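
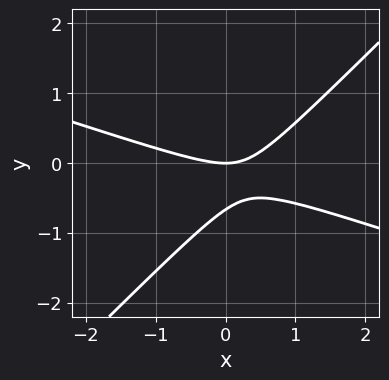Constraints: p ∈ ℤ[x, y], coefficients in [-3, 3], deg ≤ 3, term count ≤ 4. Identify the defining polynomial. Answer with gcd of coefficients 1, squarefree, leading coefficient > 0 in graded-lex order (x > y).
x^2 + 2*x*y - 3*y^2 - 2*y

First, degree: no degree-1 curve has this shape, so deg p = 2.
Then, against the integer gridlines: it meets the y-axis at y = 0 (among the integer gridlines); one x-axis crossing is at x = 0.
Finally, assembling these constraints gives the stated polynomial.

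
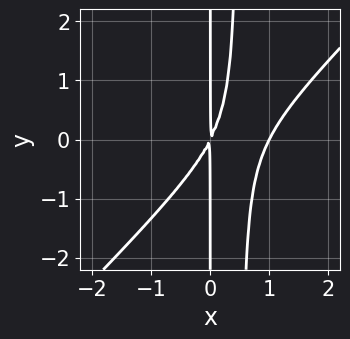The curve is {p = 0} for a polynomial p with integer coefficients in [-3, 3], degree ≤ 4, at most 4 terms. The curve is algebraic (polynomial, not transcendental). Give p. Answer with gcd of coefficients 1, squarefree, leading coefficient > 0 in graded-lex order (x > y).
1. The degree is 3 — the shape is more complex than any degree-2 curve.
2. Against the integer gridlines: every point of the y-axis in the box is on the curve; it crosses the x-axis at the gridline x = 1.
3. Matching integer coefficients to the picture gives p.

2*x^3 - 2*x^2*y - 2*x^2 + x*y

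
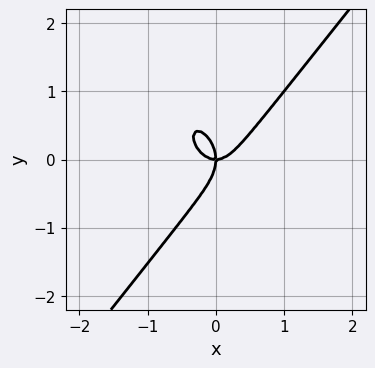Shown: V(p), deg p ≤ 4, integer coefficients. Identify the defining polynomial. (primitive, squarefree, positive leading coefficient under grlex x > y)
(a) The degree is 3 — a generic line meets the curve in up to 3 points.
(b) Checking where it meets the axes: one x-axis crossing is at x = 0; it crosses the y-axis at the gridline y = 0.
(c) Matching integer coefficients to the picture gives p.

2*x^3 - y^3 - x*y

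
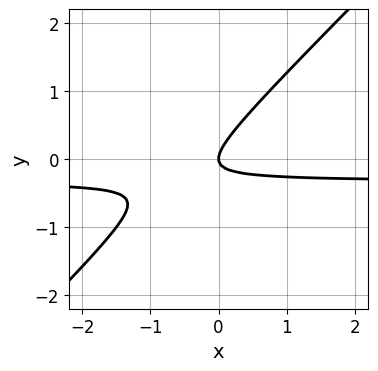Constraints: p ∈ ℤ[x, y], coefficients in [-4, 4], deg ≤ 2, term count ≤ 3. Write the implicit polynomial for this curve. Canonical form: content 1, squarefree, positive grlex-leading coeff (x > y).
1. Degree: no degree-1 curve has this shape, so deg p = 2.
2. From the axis intercepts and sections: it meets the y-axis at y = 0 (among the integer gridlines); it meets the x-axis at x = 0 (among the integer gridlines).
3. Putting this together gives p.

3*x*y - 3*y^2 + x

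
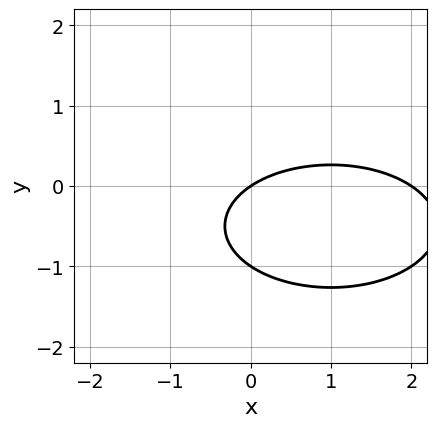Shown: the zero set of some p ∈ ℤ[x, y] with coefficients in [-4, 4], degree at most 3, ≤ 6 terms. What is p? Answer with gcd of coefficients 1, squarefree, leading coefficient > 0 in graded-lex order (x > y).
(a) Degree: no degree-1 curve has this shape, so deg p = 2.
(b) Checking where it meets the axes: the y-axis gridline crossings are at y ∈ {-1, 0}; the x-axis gridline crossings are at x ∈ {0, 2}.
(c) Assembling these constraints gives the stated polynomial.

x^2 + 3*y^2 - 2*x + 3*y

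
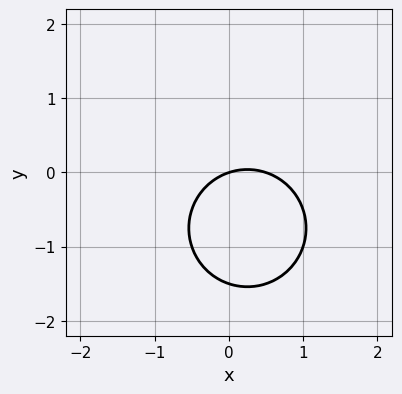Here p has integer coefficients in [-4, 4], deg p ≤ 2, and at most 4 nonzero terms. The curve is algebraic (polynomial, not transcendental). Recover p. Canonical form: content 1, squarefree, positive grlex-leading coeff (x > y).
First, degree: a generic line meets the curve in up to 2 points, so deg p = 2.
Next, from the visible intercepts: it meets the y-axis at y = 0 (among the integer gridlines); it crosses the x-axis at the gridline x = 0.
Finally, assembling these constraints gives the stated polynomial.

2*x^2 + 2*y^2 - x + 3*y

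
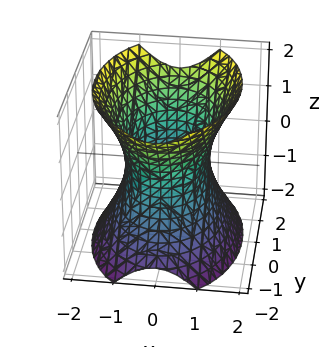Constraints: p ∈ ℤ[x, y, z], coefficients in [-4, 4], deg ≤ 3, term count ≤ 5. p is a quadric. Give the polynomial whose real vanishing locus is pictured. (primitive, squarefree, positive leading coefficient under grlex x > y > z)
2*x^2 + y^2 - z^2 - 2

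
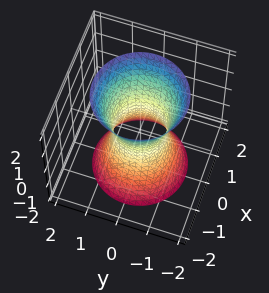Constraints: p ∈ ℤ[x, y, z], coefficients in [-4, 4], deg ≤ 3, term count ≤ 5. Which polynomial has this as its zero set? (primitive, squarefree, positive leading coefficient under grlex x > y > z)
3*x^2 + 3*y^2 - z^2 - 2

First, deg p = 2.
Then, symmetries: rotational symmetry about the z-axis ⇒ p depends on x, y only through x² + y².
Then, from the visible intercepts: a circular section at z = -1 has radius exactly 1; no z-intercept at any integer in the box.
Finally, putting this together gives p.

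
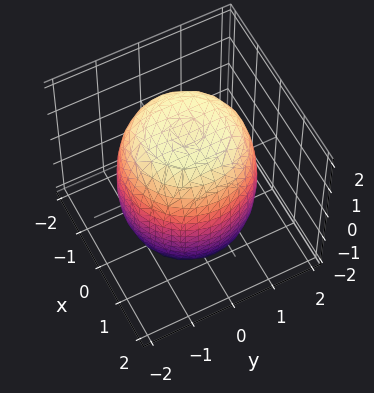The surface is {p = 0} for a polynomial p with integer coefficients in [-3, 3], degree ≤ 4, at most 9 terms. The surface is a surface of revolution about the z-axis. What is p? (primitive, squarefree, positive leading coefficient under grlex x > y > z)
x^4 + 2*x^2*y^2 + y^4 - x^2 - y^2 + z^2 - 3

First, the degree is 4 — a generic line meets the surface in up to 4 points.
Then, symmetry: the surface is invariant under rotation about z: p = q(x² + y², z).
Then, reading off the gridlines: a circular section at z = 1 has radius between 1 and 2.
Finally, the integer polynomial consistent with all of this is the stated p.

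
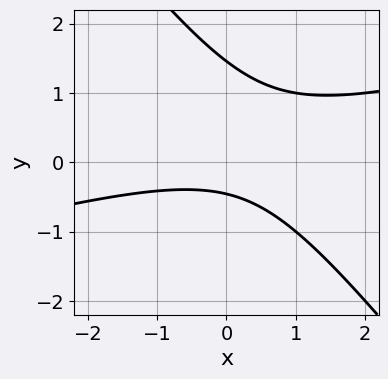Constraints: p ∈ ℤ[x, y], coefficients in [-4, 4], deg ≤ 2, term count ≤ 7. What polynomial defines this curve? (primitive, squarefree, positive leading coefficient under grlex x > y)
(a) Degree: a generic line meets the curve in up to 2 points, so deg p = 2.
(b) Checking where it meets the axes: it misses every integer gridline on the x-axis.
(c) Matching integer coefficients to the picture gives p.

x^2 - 3*x*y - 3*y^2 + 3*y + 2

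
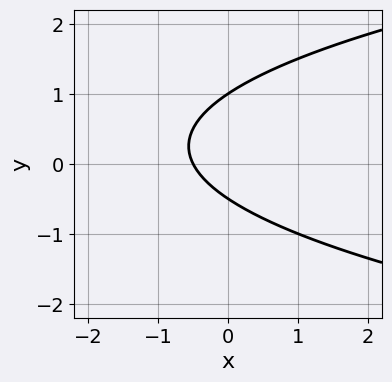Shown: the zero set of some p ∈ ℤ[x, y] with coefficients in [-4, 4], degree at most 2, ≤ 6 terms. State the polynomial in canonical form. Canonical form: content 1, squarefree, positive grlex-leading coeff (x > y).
2*y^2 - 2*x - y - 1

1. Degree: no degree-1 curve has this shape, so deg p = 2.
2. Checking where it meets the axes: one y-axis crossing is at y = 1.
3. Fitting integer coefficients to these (and the overall shape) gives p.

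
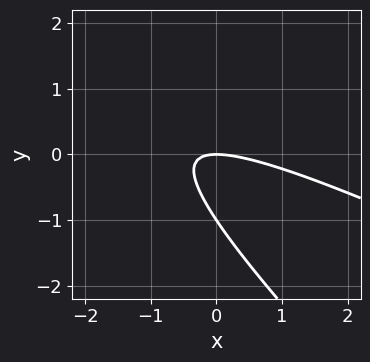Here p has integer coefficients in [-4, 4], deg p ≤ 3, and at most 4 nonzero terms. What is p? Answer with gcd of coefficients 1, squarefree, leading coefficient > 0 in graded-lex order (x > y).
x^2 + 3*x*y + 2*y^2 + 2*y

1. The degree is 2 — a generic line meets the curve in up to 2 points.
2. Reading off the gridlines: among the integer gridlines, it crosses the y-axis at y ∈ {-1, 0}; one x-axis crossing is at x = 0.
3. These observations pin down the coefficients.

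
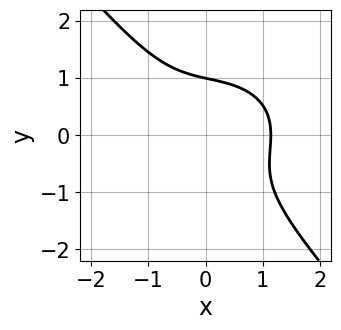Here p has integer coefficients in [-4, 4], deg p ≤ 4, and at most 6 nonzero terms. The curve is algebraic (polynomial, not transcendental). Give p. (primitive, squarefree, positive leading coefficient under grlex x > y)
First, the degree is 3 — a generic line meets the curve in up to 3 points.
Next, from the visible intercepts: it crosses the y-axis at the gridline y = 1.
Finally, matching integer coefficients to the picture gives p.

2*x^3 + 2*x*y^2 + 3*y^3 - 3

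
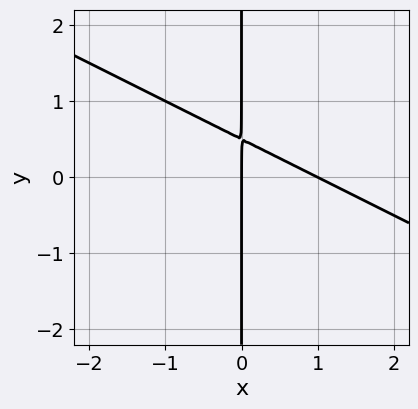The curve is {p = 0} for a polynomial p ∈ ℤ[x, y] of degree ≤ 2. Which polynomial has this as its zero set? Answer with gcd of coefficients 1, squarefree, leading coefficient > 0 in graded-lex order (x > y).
First, degree: no degree-1 curve has this shape, so deg p = 2.
Next, from the visible intercepts: every point of the y-axis in the box is on the curve; among the integer gridlines, it crosses the x-axis at x ∈ {0, 1}.
Finally, solving for integer coefficients yields p as stated.

x^2 + 2*x*y - x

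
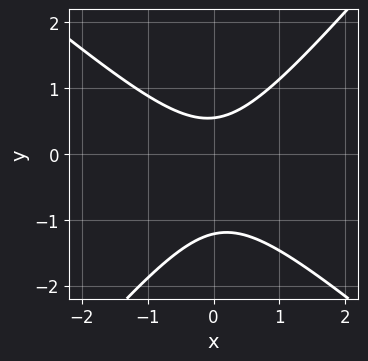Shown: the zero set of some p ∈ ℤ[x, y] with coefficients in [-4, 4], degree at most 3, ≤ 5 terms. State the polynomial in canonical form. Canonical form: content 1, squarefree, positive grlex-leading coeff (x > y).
First, degree: a generic line meets the curve in up to 2 points, so deg p = 2.
Next, against the integer gridlines: the curve avoids every integer x-axis point in the box.
Finally, these observations pin down the coefficients.

3*x^2 + x*y - 3*y^2 - 2*y + 2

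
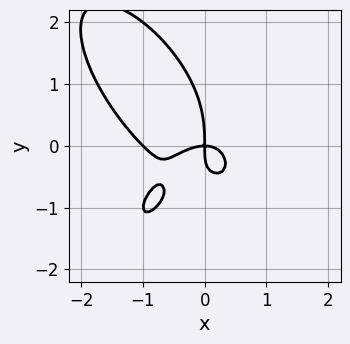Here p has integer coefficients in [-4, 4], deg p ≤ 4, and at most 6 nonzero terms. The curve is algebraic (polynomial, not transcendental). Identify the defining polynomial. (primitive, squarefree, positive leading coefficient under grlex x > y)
2*x^4 + y^4 + 2*x^3 + 3*x*y^2 + 2*x*y

First, degree: a generic line meets the curve in up to 4 points, so deg p = 4.
Then, reading off the gridlines: it crosses the y-axis at the gridline y = 0; among the integer gridlines, it crosses the x-axis at x ∈ {-1, 0}.
Finally, putting this together gives p.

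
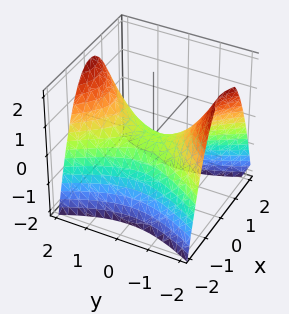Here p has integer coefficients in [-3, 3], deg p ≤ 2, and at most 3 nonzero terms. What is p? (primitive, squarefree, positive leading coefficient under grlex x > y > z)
2*x^2 - y^2 + 2*z

The degree is 2 — a saddle surface; a quadric.
Symmetries: the y ↦ −y reflection is a symmetry, so y appears only in even powers; it's symmetric under x → −x, forcing even powers of x.
From the visible intercepts: one y-axis crossing is at y = 0; it meets the z-axis at z = 0 (among the integer gridlines).
These observations pin down the coefficients.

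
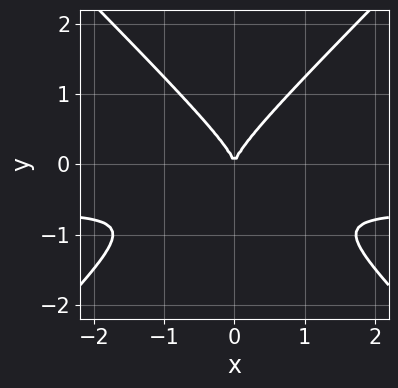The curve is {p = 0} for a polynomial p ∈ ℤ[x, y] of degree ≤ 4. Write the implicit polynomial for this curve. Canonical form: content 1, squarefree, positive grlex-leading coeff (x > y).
(a) deg p = 3.
(b) Symmetries: mirror symmetry x ↦ −x ⇒ only even powers of x.
(c) From the axis intercepts and sections: it meets the y-axis at y = 0 (among the integer gridlines); it meets the x-axis at x = 0 (among the integer gridlines).
(d) The integer polynomial consistent with all of this is the stated p.

3*x^2*y - 3*y^3 + 2*x^2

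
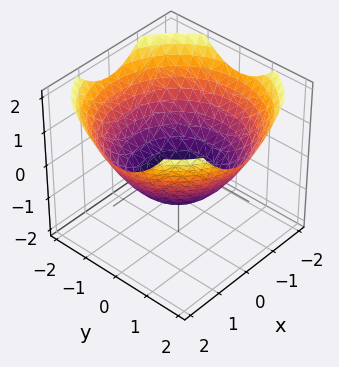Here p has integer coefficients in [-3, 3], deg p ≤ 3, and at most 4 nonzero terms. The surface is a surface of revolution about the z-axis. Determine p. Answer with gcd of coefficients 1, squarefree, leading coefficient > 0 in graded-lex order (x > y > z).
x^2 + y^2 - 2*z - 2

First, degree: the shape is more complex than any degree-1 surface, so deg p = 2.
Then, by symmetry, the surface is invariant under rotation about z: p = q(x² + y², z).
Next, checking where it meets the axes: it meets the z-axis at z = -1 (among the integer gridlines); a circular section at z = 0 has radius between 1 and 2.
Finally, solving for integer coefficients yields p as stated.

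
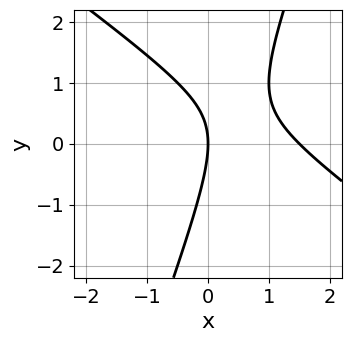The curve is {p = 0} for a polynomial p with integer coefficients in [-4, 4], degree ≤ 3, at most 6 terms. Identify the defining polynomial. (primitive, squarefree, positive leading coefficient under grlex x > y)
2*x^2 + 2*x*y - y^2 - 3*x

1. deg p = 2. A generic line meets the curve in up to 2 points.
2. Checking where it meets the axes: it meets the x-axis at x = 0 (among the integer gridlines); it meets the y-axis at y = 0 (among the integer gridlines).
3. Assembling these constraints gives the stated polynomial.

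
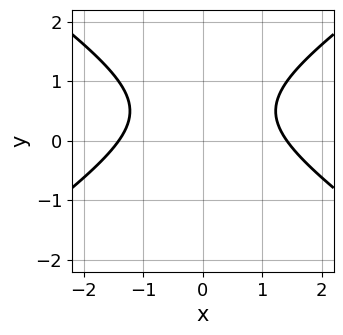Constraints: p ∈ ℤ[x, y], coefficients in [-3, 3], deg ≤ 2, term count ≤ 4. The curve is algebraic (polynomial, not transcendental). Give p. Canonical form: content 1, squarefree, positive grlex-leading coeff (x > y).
x^2 - 2*y^2 + 2*y - 2

deg p = 2. No degree-1 curve has this shape.
Symmetries: it's symmetric under x → −x, forcing even powers of x.
Reading off the gridlines: no y-intercept at any integer in the box.
Assembling these constraints gives the stated polynomial.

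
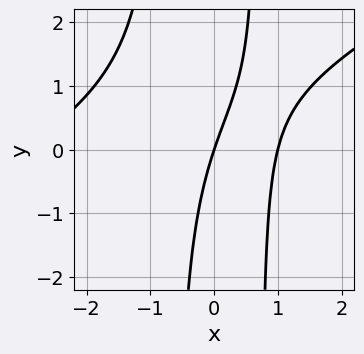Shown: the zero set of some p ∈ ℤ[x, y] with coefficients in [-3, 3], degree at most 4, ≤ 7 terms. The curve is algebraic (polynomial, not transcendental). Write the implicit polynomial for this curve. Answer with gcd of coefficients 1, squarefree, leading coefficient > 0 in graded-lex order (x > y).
x^3 - 2*x^2*y + 2*x^2 - 3*x + y

1. Degree: a generic line meets the curve in up to 3 points, so deg p = 3.
2. Against the integer gridlines: among the integer gridlines, it crosses the x-axis at x ∈ {0, 1}; it crosses the y-axis at the gridline y = 0.
3. Solving for integer coefficients yields p as stated.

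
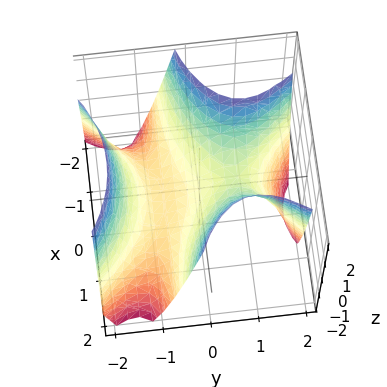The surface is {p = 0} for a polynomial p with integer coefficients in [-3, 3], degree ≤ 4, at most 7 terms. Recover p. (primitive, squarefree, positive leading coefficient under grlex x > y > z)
(a) Degree: no degree-2 surface has this shape, so deg p = 3.
(b) Observable constraints: one y-axis crossing is at y = 0; it crosses the x-axis at the gridline x = 0; it crosses the z-axis at the gridline z = 0.
(c) These observations pin down the coefficients.

3*x^2*y - 2*y^3 + 2*x^2 + 3*y - 3*z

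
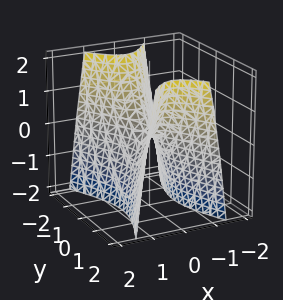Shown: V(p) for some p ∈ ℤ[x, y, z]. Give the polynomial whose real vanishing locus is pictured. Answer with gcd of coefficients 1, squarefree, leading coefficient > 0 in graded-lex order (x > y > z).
3*x^2 - y^2 + z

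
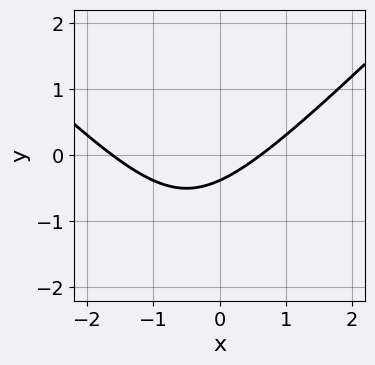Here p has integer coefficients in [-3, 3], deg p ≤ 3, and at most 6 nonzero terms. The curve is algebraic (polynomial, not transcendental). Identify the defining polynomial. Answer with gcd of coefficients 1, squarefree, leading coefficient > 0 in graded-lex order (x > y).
1. The degree is 2 — the shape is more complex than any degree-1 curve.
2. The integer polynomial consistent with all of this is the stated p.

x^2 - y^2 + x - 3*y - 1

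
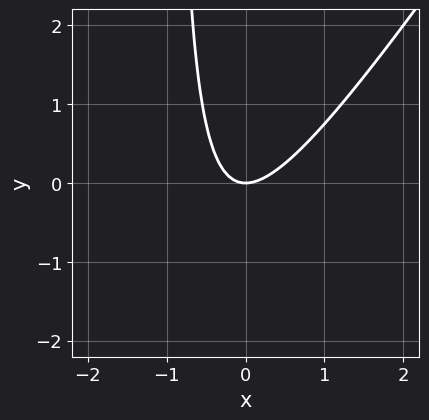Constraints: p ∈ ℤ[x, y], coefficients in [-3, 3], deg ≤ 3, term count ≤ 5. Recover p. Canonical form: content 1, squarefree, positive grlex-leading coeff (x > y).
3*x^2 - 2*x*y - 2*y

deg p = 2. No degree-1 curve has this shape.
From the axis intercepts and sections: it meets the x-axis at x = 0 (among the integer gridlines); it meets the y-axis at y = 0 (among the integer gridlines).
Putting this together gives p.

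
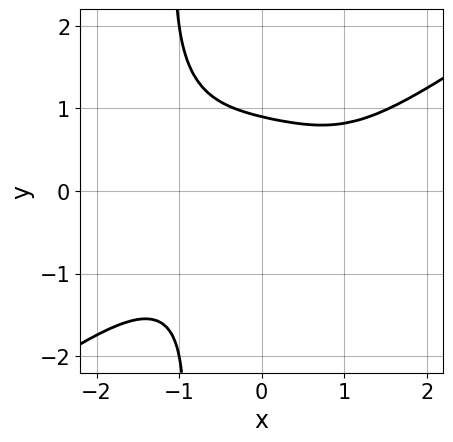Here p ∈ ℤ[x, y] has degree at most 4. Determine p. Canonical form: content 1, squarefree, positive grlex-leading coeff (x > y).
(a) Degree: a generic line meets the curve in up to 4 points, so deg p = 4.
(b) From the visible intercepts: it misses every integer gridline on the x-axis.
(c) Matching integer coefficients to the picture gives p.

x^4 - 3*x*y^3 - 3*y^3 - y^2 + 3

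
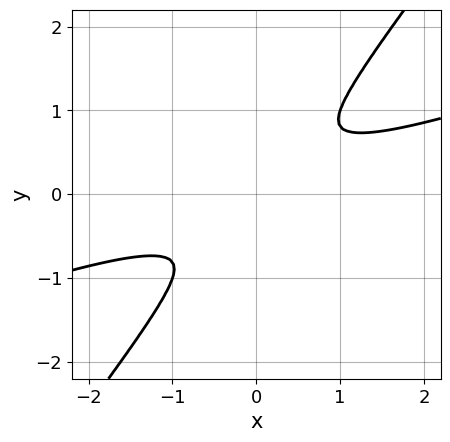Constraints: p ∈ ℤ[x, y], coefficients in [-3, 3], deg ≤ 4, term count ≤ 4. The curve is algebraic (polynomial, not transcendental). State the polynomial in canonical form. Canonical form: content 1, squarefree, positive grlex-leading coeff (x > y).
x^4 - 3*x^3*y + y^4 + x^2

1. Degree: a generic line meets the curve in up to 4 points, so deg p = 4.
2. Putting this together gives p.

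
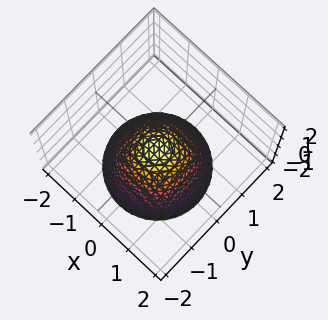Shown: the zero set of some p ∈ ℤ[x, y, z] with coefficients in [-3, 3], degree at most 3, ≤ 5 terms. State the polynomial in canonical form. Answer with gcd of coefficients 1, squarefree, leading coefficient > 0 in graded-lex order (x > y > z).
x^2 + y^2 + z

1. deg p = 2. A paraboloid; a quadric.
2. Symmetries: every cross-section ⟂ z is a circle, so x, y appear only via x² + y².
3. Observable constraints: one y-axis crossing is at y = 0; one x-axis crossing is at x = 0; a circular section at z = -1 has radius exactly 1; it meets the z-axis at z = 0 (among the integer gridlines).
4. These observations pin down the coefficients.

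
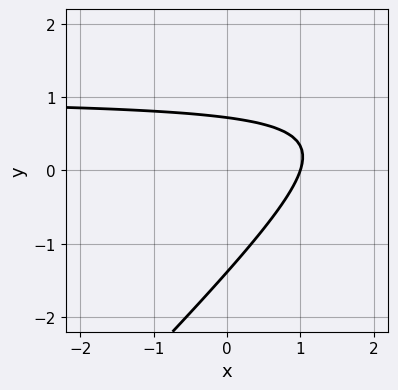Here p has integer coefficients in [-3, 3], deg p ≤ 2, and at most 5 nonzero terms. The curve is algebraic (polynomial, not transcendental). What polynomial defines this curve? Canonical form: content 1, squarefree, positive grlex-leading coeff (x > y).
3*x*y - 3*y^2 - 3*x - 2*y + 3

(a) deg p = 2.
(b) Against the integer gridlines: one x-axis crossing is at x = 1.
(c) Matching integer coefficients to the picture gives p.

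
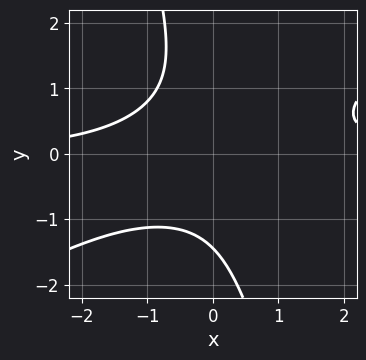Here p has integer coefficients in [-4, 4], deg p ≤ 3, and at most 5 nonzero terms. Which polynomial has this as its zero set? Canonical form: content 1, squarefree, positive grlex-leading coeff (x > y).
First, deg p = 3. No degree-2 curve has this shape.
Next, reading off the gridlines: no x-intercept at any integer in the box.
Finally, solving for integer coefficients yields p as stated.

2*x^2*y - 3*x*y^2 - y^3 - 3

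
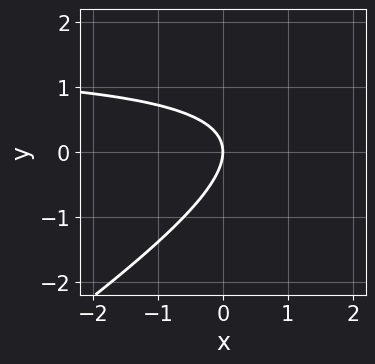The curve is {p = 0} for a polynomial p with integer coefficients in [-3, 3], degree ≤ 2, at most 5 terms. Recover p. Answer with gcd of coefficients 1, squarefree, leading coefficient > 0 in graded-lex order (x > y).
2*x*y - 3*y^2 - 3*x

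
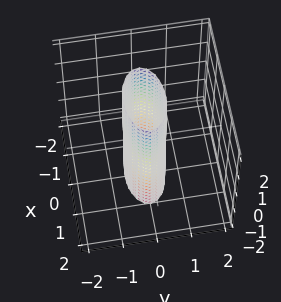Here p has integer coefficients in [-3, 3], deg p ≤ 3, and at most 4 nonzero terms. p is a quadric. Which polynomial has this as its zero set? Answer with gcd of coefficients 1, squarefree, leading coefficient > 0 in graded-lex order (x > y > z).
Degree: constant cross-section along one axis; a quadric, so deg p = 2.
Symmetries: mirror symmetry x ↦ −x ⇒ only even powers of x; the y ↦ −y reflection is a symmetry, so y appears only in even powers; mirror symmetry z ↦ −z ⇒ only even powers of z.
From the axis intercepts and sections: the surface avoids every integer z-axis point in the box; among the integer gridlines, it crosses the x-axis at x ∈ {-1, 1}.
Putting this together gives p.

x^2 + 3*y^2 - 1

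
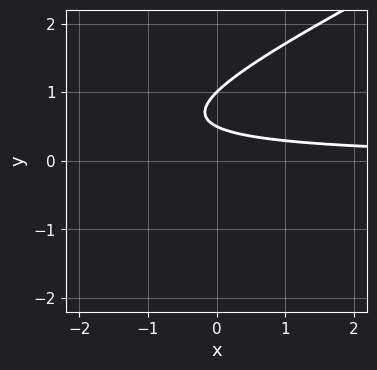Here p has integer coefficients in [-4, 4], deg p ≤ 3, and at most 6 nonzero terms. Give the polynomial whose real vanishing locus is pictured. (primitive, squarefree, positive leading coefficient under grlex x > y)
x*y - 2*y^2 + 3*y - 1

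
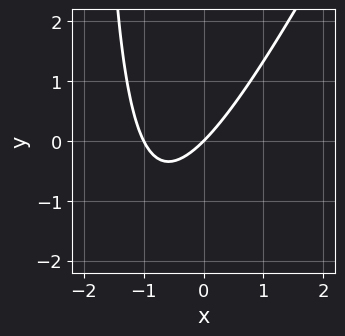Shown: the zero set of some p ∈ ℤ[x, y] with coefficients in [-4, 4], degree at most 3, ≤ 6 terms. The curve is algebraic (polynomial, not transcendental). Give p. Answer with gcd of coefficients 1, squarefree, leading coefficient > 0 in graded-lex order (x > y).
Degree: the shape is more complex than any degree-1 curve, so deg p = 2.
Checking where it meets the axes: the x-axis gridline crossings are at x ∈ {-1, 0}; one y-axis crossing is at y = 0.
Solving for integer coefficients yields p as stated.

2*x^2 - x*y + 2*x - 2*y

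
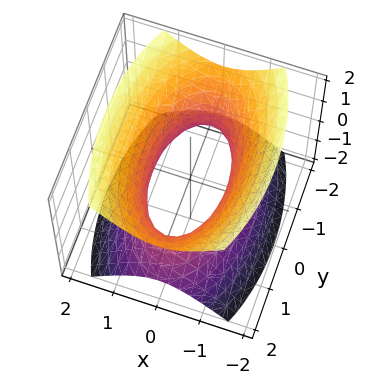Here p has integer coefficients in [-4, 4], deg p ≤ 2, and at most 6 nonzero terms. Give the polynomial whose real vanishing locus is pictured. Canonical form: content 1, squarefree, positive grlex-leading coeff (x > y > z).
Degree: one connected sheet with a waist; a quadric, so deg p = 2.
Symmetries: mirror symmetry z ↦ −z ⇒ only even powers of z; mirror symmetry x ↦ −x ⇒ only even powers of x; it's symmetric under y → −y, forcing even powers of y.
Checking where it meets the axes: it misses every integer gridline on the z-axis.
Fitting integer coefficients to these (and the overall shape) gives p.

3*x^2 + y^2 - 2*z^2 - 2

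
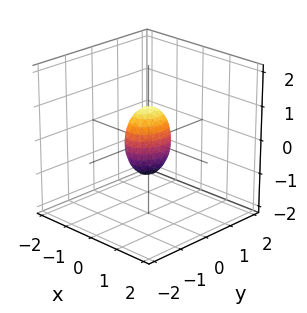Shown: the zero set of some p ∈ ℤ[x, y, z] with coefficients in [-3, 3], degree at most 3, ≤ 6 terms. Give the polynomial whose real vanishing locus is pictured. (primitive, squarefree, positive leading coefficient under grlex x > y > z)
1. deg p = 2. Bounded and convex; a quadric.
2. Symmetries: mirror symmetry y ↦ −y ⇒ only even powers of y; mirror symmetry z ↦ −z ⇒ only even powers of z; the x ↦ −x reflection is a symmetry, so x appears only in even powers.
3. Checking where it meets the axes: among the integer gridlines, it crosses the z-axis at z ∈ {-1, 1}.
4. These observations pin down the coefficients.

3*x^2 + 2*y^2 + z^2 - 1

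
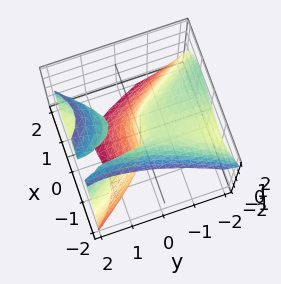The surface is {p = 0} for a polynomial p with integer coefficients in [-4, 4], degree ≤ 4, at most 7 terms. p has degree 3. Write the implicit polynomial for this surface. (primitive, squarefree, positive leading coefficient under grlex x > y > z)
2*x^3 - x*y^2 + z^3 - 3*y*z + 2*y

The picture has 2 separate pieces.
The degree is 3 — no degree-2 surface has this shape.
Checking where it meets the axes: it crosses the x-axis at the gridline x = 0; it crosses the y-axis at the gridline y = 0; it meets the z-axis at z = 0 (among the integer gridlines).
These observations pin down the coefficients.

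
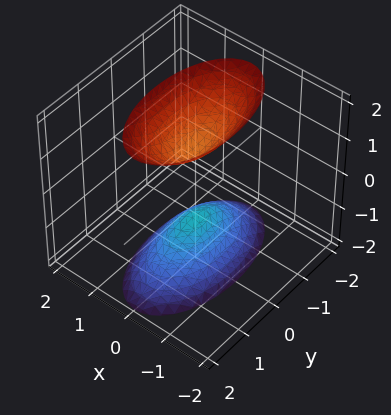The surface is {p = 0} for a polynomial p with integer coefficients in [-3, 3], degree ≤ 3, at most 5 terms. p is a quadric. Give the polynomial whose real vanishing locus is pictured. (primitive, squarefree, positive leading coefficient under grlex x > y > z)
1. I count 2 distinct pieces. Treating them together as one polynomial.
2. The degree is 2 — two separate bowl-shaped sheets opening away from each other; a quadric.
3. Symmetries: it's symmetric under x → −x, forcing even powers of x; mirror symmetry z ↦ −z ⇒ only even powers of z; mirror symmetry y ↦ −y ⇒ only even powers of y.
4. Against the integer gridlines: the z-axis gridline crossings are at z ∈ {-1, 1}; no y-intercept at any integer in the box; no x-intercept at any integer in the box.
5. Assembling these constraints gives the stated polynomial.

3*x^2 + y^2 - z^2 + 1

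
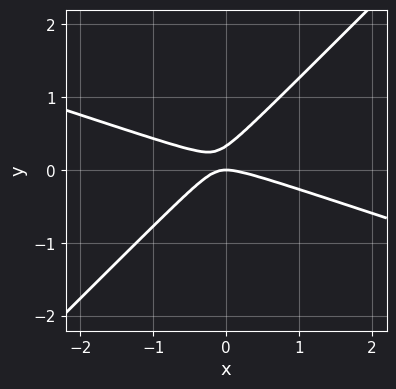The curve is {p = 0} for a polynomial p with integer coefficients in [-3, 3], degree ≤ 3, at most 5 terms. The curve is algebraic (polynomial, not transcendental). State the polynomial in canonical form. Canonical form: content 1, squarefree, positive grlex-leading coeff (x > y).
x^2 + 2*x*y - 3*y^2 + y

First, degree: the shape is more complex than any degree-1 curve, so deg p = 2.
Then, from the visible intercepts: one y-axis crossing is at y = 0; it crosses the x-axis at the gridline x = 0.
Finally, matching integer coefficients to the picture gives p.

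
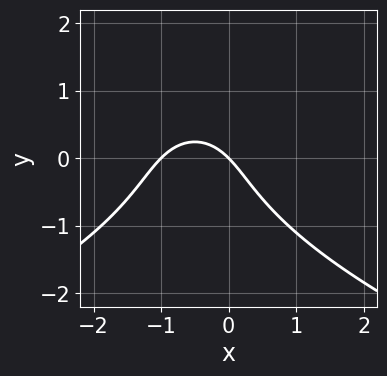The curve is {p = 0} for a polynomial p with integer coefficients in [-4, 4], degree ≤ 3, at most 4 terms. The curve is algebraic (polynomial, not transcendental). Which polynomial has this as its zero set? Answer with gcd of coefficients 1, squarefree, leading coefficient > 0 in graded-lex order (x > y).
2*y^3 + 3*x^2 + 3*x + 3*y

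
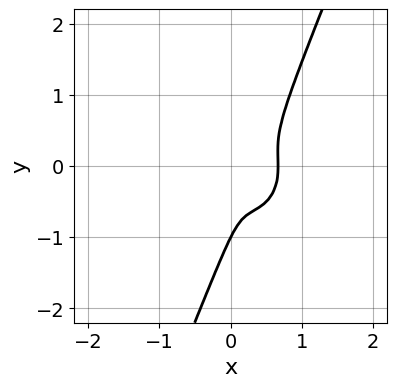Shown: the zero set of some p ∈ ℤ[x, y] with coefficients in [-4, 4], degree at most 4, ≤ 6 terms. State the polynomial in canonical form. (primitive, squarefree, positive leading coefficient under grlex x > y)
3*x^3 + 2*x*y^2 - y^3 - 2*x^2 - y^2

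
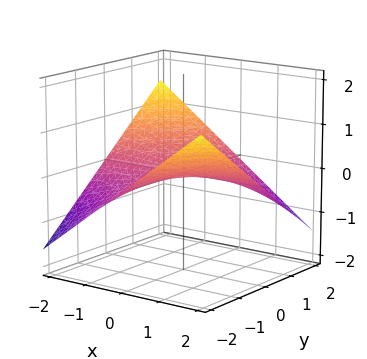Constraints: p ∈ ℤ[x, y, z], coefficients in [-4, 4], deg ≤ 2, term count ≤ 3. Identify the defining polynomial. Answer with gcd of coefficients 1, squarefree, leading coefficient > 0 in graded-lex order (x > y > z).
x*y + 3*z

1. deg p = 2.
2. Observable constraints: the visible y-axis segment lies entirely on the surface; it crosses the z-axis at the gridline z = 0.
3. Putting this together gives p.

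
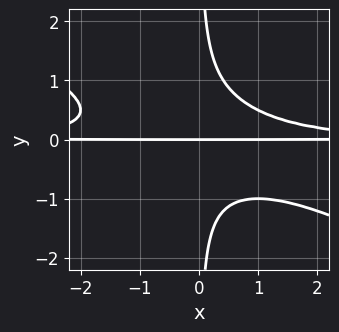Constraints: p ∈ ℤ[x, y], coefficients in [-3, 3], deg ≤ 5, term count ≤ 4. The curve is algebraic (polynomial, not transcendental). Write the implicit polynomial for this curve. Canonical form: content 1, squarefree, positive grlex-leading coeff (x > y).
The degree is 4 — no degree-3 curve has this shape.
Reading off the gridlines: it meets the y-axis at y = 0 (among the integer gridlines); every point of the x-axis in the box is on the curve.
Fitting integer coefficients to these (and the overall shape) gives p.

x^2*y^2 + 2*x*y^3 - y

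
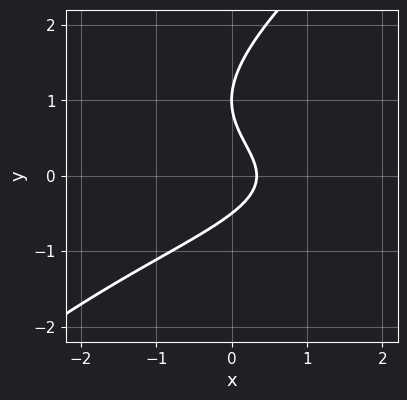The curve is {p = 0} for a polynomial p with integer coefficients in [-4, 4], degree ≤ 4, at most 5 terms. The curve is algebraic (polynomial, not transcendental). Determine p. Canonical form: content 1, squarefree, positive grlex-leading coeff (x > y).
2*x*y^2 - 2*y^3 + 3*y^2 + 3*x - 1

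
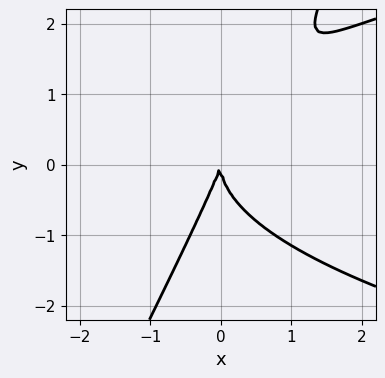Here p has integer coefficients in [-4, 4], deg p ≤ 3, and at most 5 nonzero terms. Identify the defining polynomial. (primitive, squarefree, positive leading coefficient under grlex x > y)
The degree is 3 — the shape is more complex than any degree-2 curve.
Against the integer gridlines: it crosses the y-axis at the gridline y = 0; one x-axis crossing is at x = 0.
Together with the visible shape, these determine p as stated.

2*x*y^2 - y^3 - 3*x^2 + x*y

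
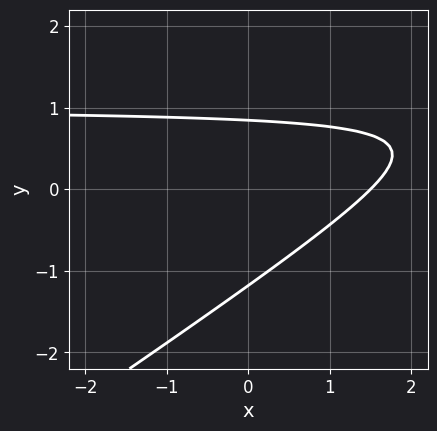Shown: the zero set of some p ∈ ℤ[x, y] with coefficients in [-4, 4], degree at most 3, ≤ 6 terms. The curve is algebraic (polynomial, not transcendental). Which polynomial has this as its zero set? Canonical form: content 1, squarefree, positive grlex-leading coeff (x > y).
deg p = 2.
Solving for integer coefficients yields p as stated.

2*x*y - 3*y^2 - 2*x - y + 3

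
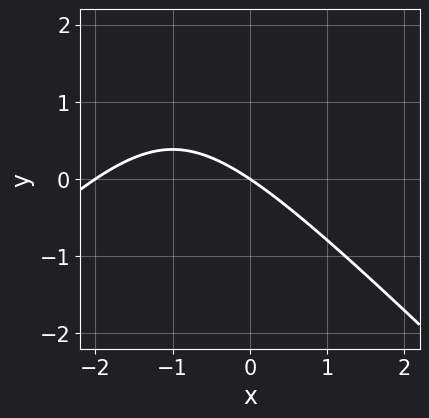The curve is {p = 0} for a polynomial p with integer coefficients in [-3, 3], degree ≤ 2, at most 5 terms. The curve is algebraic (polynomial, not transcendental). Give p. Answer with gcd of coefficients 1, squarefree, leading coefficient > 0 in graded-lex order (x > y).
Degree: the shape is more complex than any degree-1 curve, so deg p = 2.
From the axis intercepts and sections: among the integer gridlines, it crosses the x-axis at x ∈ {-2, 0}; it crosses the y-axis at the gridline y = 0.
Assembling these constraints gives the stated polynomial.

x^2 - y^2 + 2*x + 3*y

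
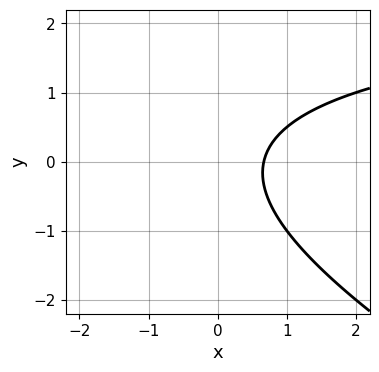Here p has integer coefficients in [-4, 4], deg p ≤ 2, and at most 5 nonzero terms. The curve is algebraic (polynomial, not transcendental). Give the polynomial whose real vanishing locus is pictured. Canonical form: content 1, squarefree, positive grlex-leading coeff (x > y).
(a) deg p = 2. A generic line meets the curve in up to 2 points.
(b) Observable constraints: no y-intercept at any integer in the box.
(c) Matching integer coefficients to the picture gives p.

x*y + 2*y^2 - 3*x + 2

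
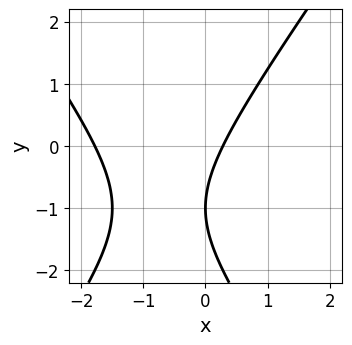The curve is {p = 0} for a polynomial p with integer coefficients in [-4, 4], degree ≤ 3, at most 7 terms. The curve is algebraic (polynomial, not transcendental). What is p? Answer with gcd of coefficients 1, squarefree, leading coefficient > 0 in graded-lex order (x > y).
1. The degree is 2 — the shape is more complex than any degree-1 curve.
2. Against the integer gridlines: it crosses the y-axis at the gridline y = -1.
3. Together with the visible shape, these determine p as stated.

2*x^2 - y^2 + 3*x - 2*y - 1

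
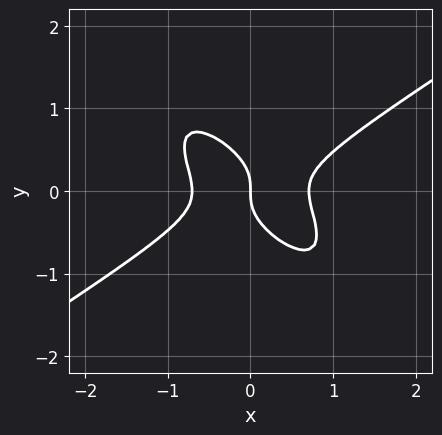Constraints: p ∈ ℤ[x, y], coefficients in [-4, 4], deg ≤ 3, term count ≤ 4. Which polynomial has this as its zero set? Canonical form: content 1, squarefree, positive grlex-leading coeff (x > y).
2*x^3 - 3*x*y^2 - 3*y^3 - x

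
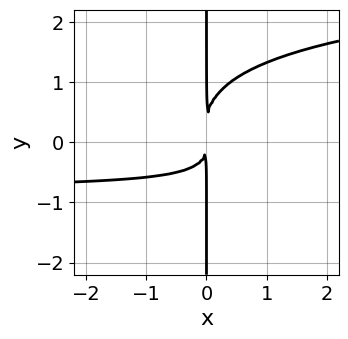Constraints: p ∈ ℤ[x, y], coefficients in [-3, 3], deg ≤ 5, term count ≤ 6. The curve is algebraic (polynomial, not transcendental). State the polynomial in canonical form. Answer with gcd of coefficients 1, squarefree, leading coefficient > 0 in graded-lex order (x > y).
1. deg p = 4.
2. Checking where it meets the axes: every point of the y-axis in the box is on the curve.
3. The integer polynomial consistent with all of this is the stated p.

x^2*y^2 + 3*x*y^3 - 3*x^2*y - x*y^2 - 3*x^2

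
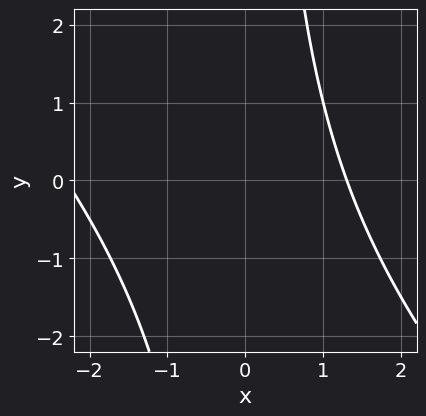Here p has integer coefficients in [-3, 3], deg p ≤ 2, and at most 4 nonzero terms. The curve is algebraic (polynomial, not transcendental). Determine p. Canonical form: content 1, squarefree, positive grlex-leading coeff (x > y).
x^2 + x*y + x - 3

(a) Degree: the shape is more complex than any degree-1 curve, so deg p = 2.
(b) From the visible intercepts: it misses every integer gridline on the y-axis.
(c) Solving for integer coefficients yields p as stated.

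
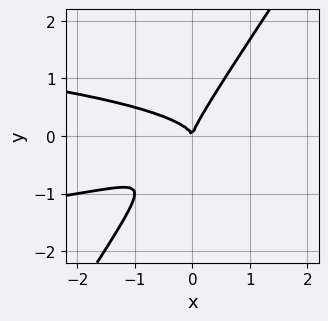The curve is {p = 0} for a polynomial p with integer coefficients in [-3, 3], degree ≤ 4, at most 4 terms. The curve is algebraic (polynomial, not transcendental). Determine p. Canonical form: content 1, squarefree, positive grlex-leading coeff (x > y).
3*x*y^2 - 2*y^3 + x^2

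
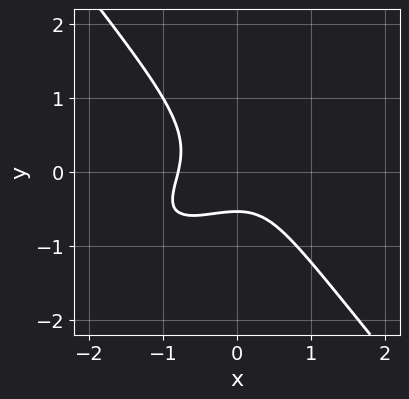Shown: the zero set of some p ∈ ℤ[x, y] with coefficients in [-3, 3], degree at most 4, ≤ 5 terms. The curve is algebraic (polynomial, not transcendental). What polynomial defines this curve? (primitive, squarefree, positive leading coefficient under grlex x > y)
First, the degree is 3 — the shape is more complex than any degree-2 curve.
Finally, solving for integer coefficients yields p as stated.

2*x^3 - 3*x^2*y + 3*y^3 + y + 1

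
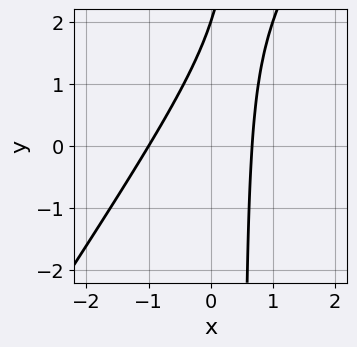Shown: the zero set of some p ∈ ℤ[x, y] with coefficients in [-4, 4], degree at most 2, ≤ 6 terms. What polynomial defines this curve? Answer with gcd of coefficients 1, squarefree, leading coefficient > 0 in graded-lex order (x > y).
3*x^2 - 2*x*y + x + y - 2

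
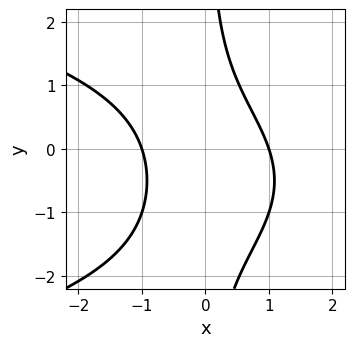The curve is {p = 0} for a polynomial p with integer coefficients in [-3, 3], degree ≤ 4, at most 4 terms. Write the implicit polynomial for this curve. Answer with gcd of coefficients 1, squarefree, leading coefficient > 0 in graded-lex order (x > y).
2*x*y^2 + 3*x^2 + 2*x*y - 3

deg p = 3. No degree-2 curve has this shape.
Reading off the gridlines: the x-axis gridline crossings are at x ∈ {-1, 1}; it misses every integer gridline on the y-axis.
Together with the visible shape, these determine p as stated.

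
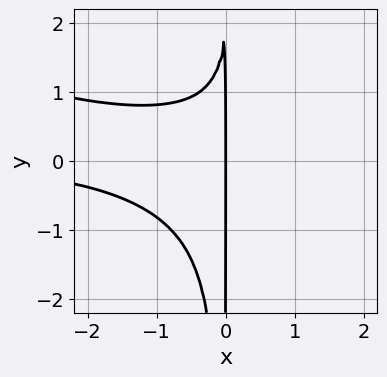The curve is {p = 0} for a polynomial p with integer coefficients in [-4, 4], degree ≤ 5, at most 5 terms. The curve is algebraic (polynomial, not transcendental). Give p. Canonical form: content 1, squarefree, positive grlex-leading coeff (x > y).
1. The degree is 4 — the shape is more complex than any degree-3 curve.
2. Checking where it meets the axes: the visible y-axis segment lies entirely on the curve; one x-axis crossing is at x = 0.
3. Together with the visible shape, these determine p as stated.

x^3*y + 3*x^2*y^2 - x*y + 2*x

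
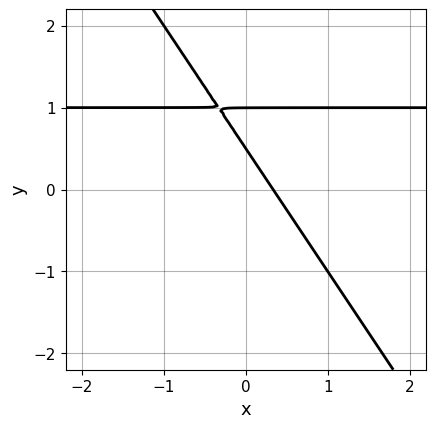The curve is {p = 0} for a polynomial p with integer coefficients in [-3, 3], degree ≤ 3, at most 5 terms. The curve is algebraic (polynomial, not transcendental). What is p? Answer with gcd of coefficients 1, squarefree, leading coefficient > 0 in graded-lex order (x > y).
1. Degree: no degree-1 curve has this shape, so deg p = 2.
2. Observable constraints: one y-axis crossing is at y = 1.
3. The integer polynomial consistent with all of this is the stated p.

3*x*y + 2*y^2 - 3*x - 3*y + 1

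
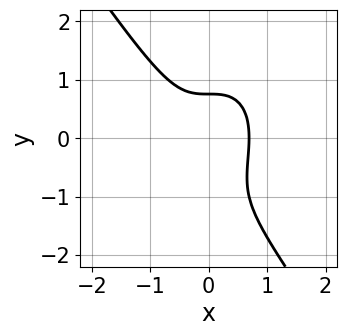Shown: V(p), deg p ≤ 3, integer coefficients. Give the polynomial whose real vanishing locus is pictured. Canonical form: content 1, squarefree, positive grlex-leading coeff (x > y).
3*x^3 + y^3 + y^2 - 1

1. Degree: the shape is more complex than any degree-2 curve, so deg p = 3.
2. The integer polynomial consistent with all of this is the stated p.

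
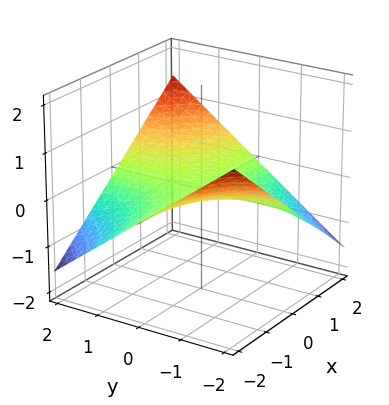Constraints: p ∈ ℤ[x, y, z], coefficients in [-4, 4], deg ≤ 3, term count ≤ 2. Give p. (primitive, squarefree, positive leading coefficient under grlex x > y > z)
x*y - 3*z

(a) Degree: a hyperbolic paraboloid; a quadric, so deg p = 2.
(b) Reading off the gridlines: every point of the x-axis in the box is on the surface; the visible y-axis segment lies entirely on the surface; one z-axis crossing is at z = 0.
(c) These observations pin down the coefficients.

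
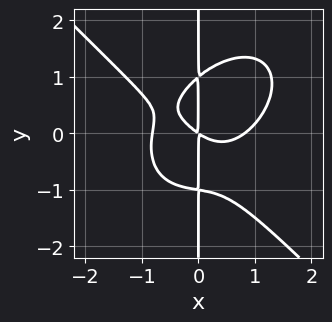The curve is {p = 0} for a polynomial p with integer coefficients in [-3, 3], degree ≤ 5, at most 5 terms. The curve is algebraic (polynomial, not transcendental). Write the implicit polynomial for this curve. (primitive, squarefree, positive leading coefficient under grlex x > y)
3*x^4 + 3*x*y^3 - 3*x^2*y - 2*x^2 - 3*x*y

(a) deg p = 4.
(b) Checking where it meets the axes: the visible y-axis segment lies entirely on the curve.
(c) Matching integer coefficients to the picture gives p.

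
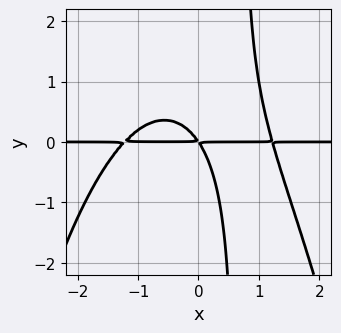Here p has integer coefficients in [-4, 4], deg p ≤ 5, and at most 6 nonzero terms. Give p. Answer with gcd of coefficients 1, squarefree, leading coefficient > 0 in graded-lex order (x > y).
2*x^3*y + 3*x*y^2 - 3*x*y - 2*y^2

(a) Degree: a generic line meets the curve in up to 4 points, so deg p = 4.
(b) From the visible intercepts: the visible x-axis segment lies entirely on the curve.
(c) Putting this together gives p.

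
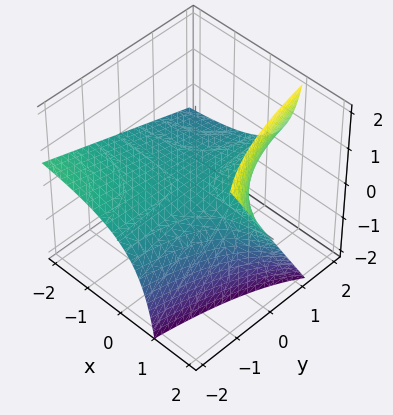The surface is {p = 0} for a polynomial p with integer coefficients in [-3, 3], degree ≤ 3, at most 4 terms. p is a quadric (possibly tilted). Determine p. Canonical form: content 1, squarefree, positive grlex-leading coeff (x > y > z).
1. The degree is 2 — a generic line meets the surface in up to 2 points.
2. Against the integer gridlines: it meets the z-axis at z = 0 (among the integer gridlines); the visible x-axis segment lies entirely on the surface.
3. Fitting integer coefficients to these (and the overall shape) gives p. Check: (0, -1, 0) on the y-axis lies on the surface, and p(0, -1, 0) = 0. ✓

x*y + 2*x*z - 3*z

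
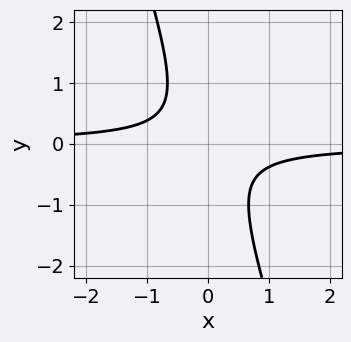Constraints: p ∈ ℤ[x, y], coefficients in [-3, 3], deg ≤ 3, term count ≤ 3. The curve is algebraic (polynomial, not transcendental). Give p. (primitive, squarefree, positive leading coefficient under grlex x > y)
3*x*y + y^2 + 1

First, degree: a generic line meets the curve in up to 2 points, so deg p = 2.
Then, from the axis intercepts and sections: no y-intercept at any integer in the box; no x-intercept at any integer in the box.
Finally, assembling these constraints gives the stated polynomial.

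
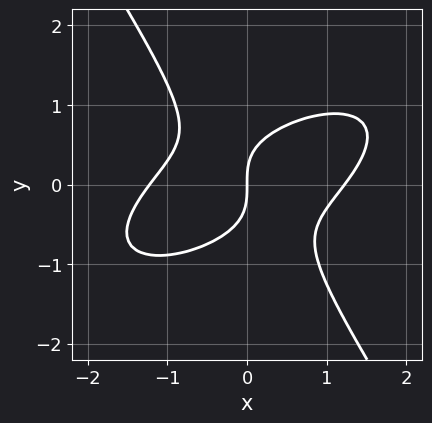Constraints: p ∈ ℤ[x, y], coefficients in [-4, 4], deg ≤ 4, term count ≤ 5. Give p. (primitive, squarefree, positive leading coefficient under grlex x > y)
(a) Degree: the shape is more complex than any degree-2 curve, so deg p = 3.
(b) Observable constraints: it crosses the y-axis at the gridline y = 0; it crosses the x-axis at the gridline x = 0.
(c) Together with the visible shape, these determine p as stated.

2*x^3 - 3*x^2*y + 2*x*y^2 + 3*y^3 - 3*x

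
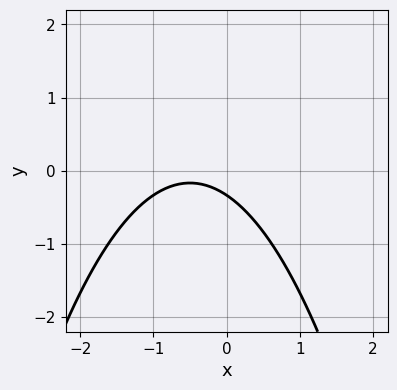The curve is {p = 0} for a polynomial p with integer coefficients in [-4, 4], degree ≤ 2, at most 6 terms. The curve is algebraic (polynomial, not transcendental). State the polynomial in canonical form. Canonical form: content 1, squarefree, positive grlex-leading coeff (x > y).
2*x^2 + 2*x + 3*y + 1

1. deg p = 2. No degree-1 curve has this shape.
2. From the axis intercepts and sections: it misses every integer gridline on the x-axis.
3. Assembling these constraints gives the stated polynomial.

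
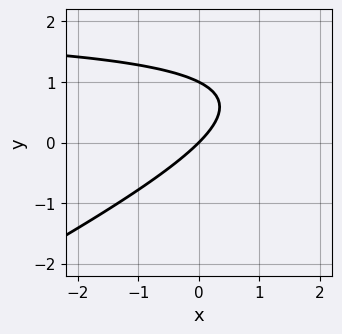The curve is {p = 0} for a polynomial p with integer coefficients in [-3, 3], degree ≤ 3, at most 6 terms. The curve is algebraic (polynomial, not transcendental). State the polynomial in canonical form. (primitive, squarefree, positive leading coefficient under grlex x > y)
1. The degree is 2 — no degree-1 curve has this shape.
2. Against the integer gridlines: among the integer gridlines, it crosses the y-axis at y ∈ {0, 1}; it crosses the x-axis at the gridline x = 0.
3. Matching integer coefficients to the picture gives p.

x*y - 2*y^2 - 2*x + 2*y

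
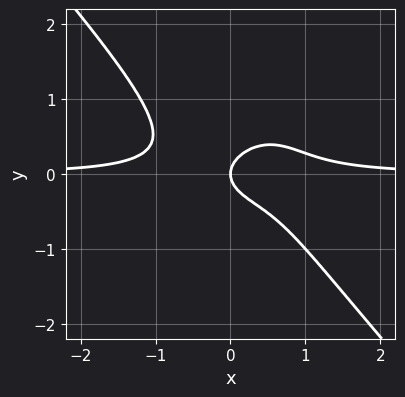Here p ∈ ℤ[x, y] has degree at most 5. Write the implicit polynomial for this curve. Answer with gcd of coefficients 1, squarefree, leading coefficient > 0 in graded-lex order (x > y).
First, deg p = 4. The shape is more complex than any degree-3 curve.
Next, against the integer gridlines: it meets the x-axis at x = 0 (among the integer gridlines); it crosses the y-axis at the gridline y = 0.
Finally, these observations pin down the coefficients.

3*x^3*y + 2*y^4 + 2*y^2 - x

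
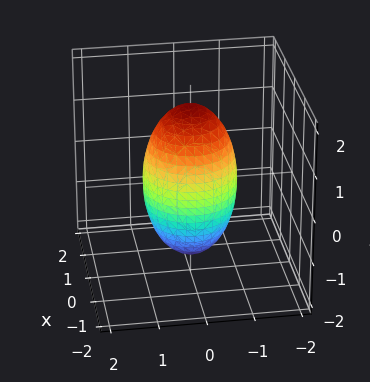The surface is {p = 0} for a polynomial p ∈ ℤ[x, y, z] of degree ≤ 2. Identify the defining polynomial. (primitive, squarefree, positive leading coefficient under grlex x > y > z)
The degree is 2 — the shape is more complex than any degree-1 surface.
Symmetries: every cross-section ⟂ z is a circle, so x, y appear only via x² + y².
From the visible intercepts: a circular section at z = -1 has radius between 0 and 1; among the integer gridlines, it crosses the x-axis at x ∈ {-1, 1}; the y-axis gridline crossings are at y ∈ {-1, 1}.
Fitting integer coefficients to these (and the overall shape) gives p.

3*x^2 + 3*y^2 + z^2 - 3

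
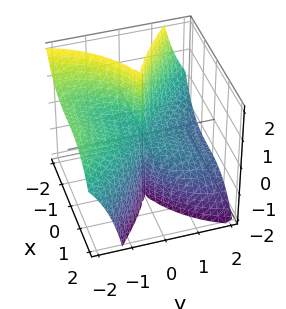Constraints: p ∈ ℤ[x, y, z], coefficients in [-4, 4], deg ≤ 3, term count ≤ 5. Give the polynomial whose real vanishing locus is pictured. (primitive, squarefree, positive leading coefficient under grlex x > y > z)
(a) Degree: the shape is more complex than any degree-2 surface, so deg p = 3.
(b) From the axis intercepts and sections: it crosses the y-axis at the gridline y = 0; every point of the z-axis in the box is on the surface; one x-axis crossing is at x = 0.
(c) Together with the visible shape, these determine p as stated.

x^3 + y^3 + 2*y^2*z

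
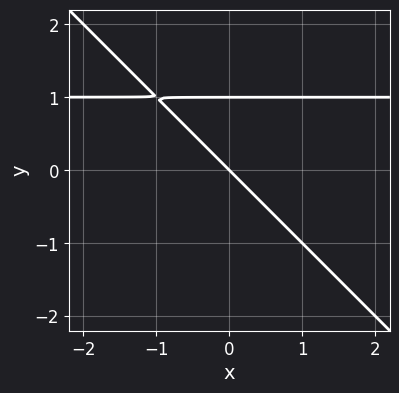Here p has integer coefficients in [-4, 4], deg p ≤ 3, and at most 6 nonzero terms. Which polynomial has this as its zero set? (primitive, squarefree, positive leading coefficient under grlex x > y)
1. The degree is 2 — no degree-1 curve has this shape.
2. Reading off the gridlines: it meets the x-axis at x = 0 (among the integer gridlines); among the integer gridlines, it crosses the y-axis at y ∈ {0, 1}.
3. Together with the visible shape, these determine p as stated.

x*y + y^2 - x - y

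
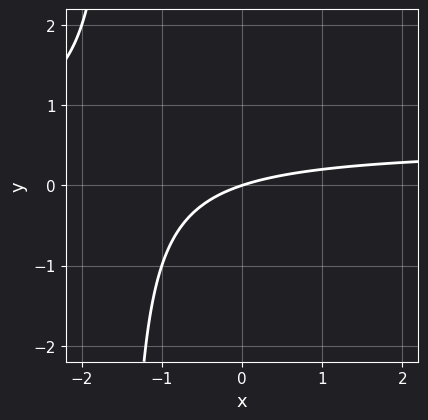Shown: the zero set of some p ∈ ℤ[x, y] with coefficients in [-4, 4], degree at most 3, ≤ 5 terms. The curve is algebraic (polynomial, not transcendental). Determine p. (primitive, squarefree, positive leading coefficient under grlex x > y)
(a) deg p = 2.
(b) From the visible intercepts: it crosses the x-axis at the gridline x = 0; it crosses the y-axis at the gridline y = 0.
(c) Solving for integer coefficients yields p as stated.

2*x*y - x + 3*y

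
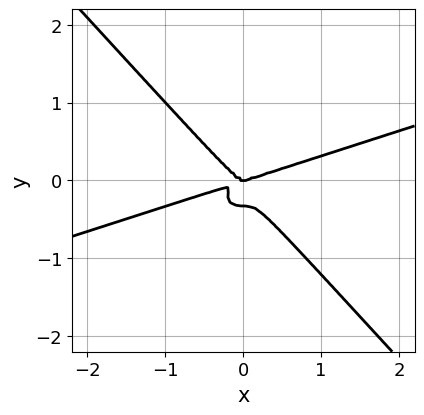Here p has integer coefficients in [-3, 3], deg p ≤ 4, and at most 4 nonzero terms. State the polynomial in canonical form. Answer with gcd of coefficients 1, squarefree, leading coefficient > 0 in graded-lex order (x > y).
1. The degree is 4 — a generic line meets the curve in up to 4 points.
2. Against the integer gridlines: one y-axis crossing is at y = 0; one x-axis crossing is at x = 0.
3. Solving for integer coefficients yields p as stated.

x^4 - 3*x^3*y - 3*y^4 - y^3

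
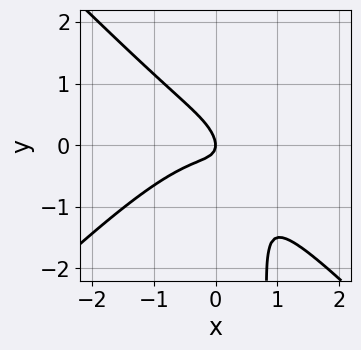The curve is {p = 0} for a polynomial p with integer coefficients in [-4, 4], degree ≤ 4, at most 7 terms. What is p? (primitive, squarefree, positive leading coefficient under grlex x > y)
The degree is 3 — a generic line meets the curve in up to 3 points.
From the axis intercepts and sections: it meets the y-axis at y = 0 (among the integer gridlines); it crosses the x-axis at the gridline x = 0.
Fitting integer coefficients to these (and the overall shape) gives p.

2*x^3 - 2*x*y^2 + 2*x*y + 2*y^2 + x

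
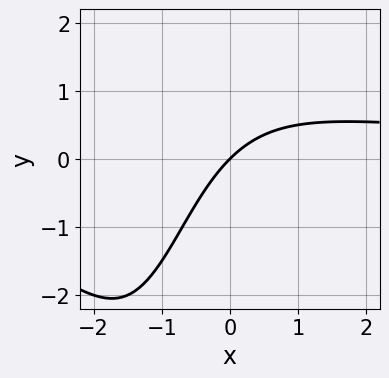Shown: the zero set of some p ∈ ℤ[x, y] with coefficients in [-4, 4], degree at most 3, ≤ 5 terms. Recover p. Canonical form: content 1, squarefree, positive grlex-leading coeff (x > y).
deg p = 3. A generic line meets the curve in up to 3 points.
Checking where it meets the axes: one x-axis crossing is at x = 0; it meets the y-axis at y = 0 (among the integer gridlines).
Solving for integer coefficients yields p as stated.

x^2*y + 2*x*y - 3*x + 3*y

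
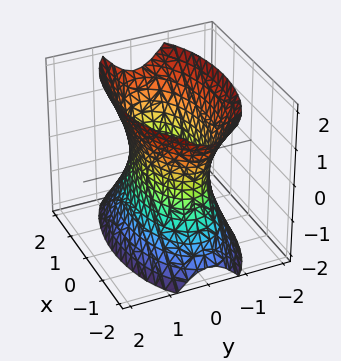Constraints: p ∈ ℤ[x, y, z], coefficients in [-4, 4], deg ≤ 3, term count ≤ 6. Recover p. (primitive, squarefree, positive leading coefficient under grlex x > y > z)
x^2 + 3*y^2 - z^2 - 2

The degree is 2 — one connected sheet with a waist; a quadric.
Symmetries: the z ↦ −z reflection is a symmetry, so z appears only in even powers; the x ↦ −x reflection is a symmetry, so x appears only in even powers; mirror symmetry y ↦ −y ⇒ only even powers of y.
Against the integer gridlines: no z-intercept at any integer in the box.
Solving for integer coefficients yields p as stated.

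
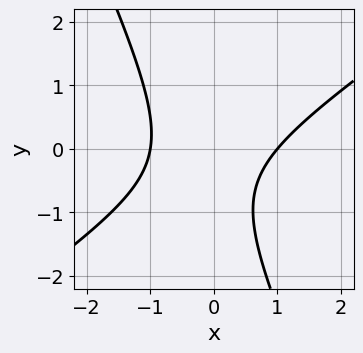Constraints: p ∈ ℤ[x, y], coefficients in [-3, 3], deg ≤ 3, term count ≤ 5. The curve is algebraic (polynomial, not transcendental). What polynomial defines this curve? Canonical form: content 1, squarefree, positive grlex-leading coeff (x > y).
(a) Degree: a generic line meets the curve in up to 2 points, so deg p = 2.
(b) Against the integer gridlines: it misses every integer gridline on the y-axis; the x-axis gridline crossings are at x ∈ {-1, 1}.
(c) These observations pin down the coefficients.

3*x^2 - 3*x*y - 2*y^2 - 2*y - 3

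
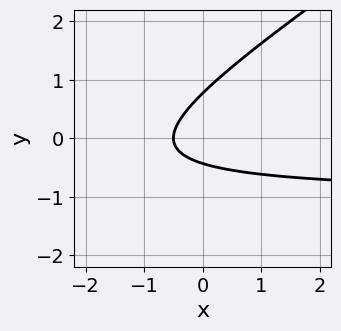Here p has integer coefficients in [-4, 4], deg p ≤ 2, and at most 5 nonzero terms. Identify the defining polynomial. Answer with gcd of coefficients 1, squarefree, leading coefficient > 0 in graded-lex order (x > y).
First, degree: a generic line meets the curve in up to 2 points, so deg p = 2.
Finally, putting this together gives p.

2*x*y - 3*y^2 + 2*x + y + 1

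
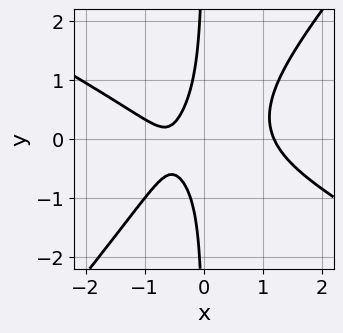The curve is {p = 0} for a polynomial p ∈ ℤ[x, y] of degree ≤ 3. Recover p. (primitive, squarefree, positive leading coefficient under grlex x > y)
First, degree: the shape is more complex than any degree-2 curve, so deg p = 3.
Then, checking where it meets the axes: it misses every integer gridline on the y-axis.
Finally, assembling these constraints gives the stated polynomial.

2*x^3 + 2*x^2*y - 3*x*y^2 - 2*x - 1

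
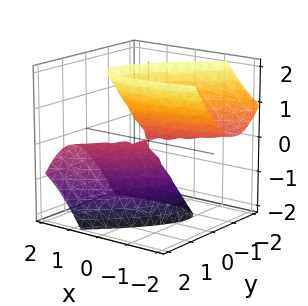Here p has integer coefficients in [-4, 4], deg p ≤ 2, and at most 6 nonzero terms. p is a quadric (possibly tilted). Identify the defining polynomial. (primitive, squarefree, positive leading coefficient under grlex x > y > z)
x^2 - 3*x*y + 2*x*z + 3*y^2 - z^2

(a) I count 2 distinct pieces.
(b) Degree: no degree-1 surface has this shape, so deg p = 2.
(c) Reading off the gridlines: one x-axis crossing is at x = 0; it crosses the z-axis at the gridline z = 0; it meets the y-axis at y = 0 (among the integer gridlines).
(d) These observations pin down the coefficients.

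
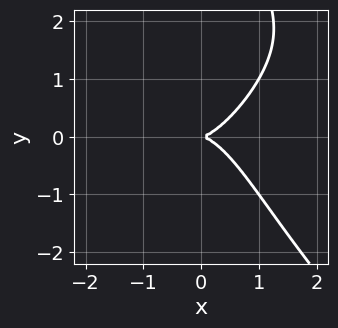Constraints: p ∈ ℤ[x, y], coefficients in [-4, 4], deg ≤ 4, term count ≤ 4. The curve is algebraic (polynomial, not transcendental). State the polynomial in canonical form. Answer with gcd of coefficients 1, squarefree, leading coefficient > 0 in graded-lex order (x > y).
deg p = 4.
Observable constraints: it meets the x-axis at x = 0 (among the integer gridlines); it meets the y-axis at y = 0 (among the integer gridlines).
Solving for integer coefficients yields p as stated.

x^3*y - x*y^3 - 3*x^3 + 3*y^2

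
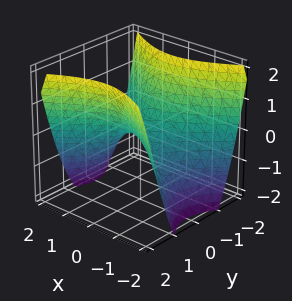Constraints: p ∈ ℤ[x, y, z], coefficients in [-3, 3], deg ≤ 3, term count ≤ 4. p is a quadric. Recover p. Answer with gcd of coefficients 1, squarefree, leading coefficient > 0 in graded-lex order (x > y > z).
2*x^2 - 3*y^2 + 3*z

deg p = 2. A hyperbolic paraboloid; a quadric.
Symmetries: it's symmetric under x → −x, forcing even powers of x; mirror symmetry y ↦ −y ⇒ only even powers of y.
Checking where it meets the axes: it crosses the y-axis at the gridline y = 0; it meets the x-axis at x = 0 (among the integer gridlines); it crosses the z-axis at the gridline z = 0.
Together with the visible shape, these determine p as stated.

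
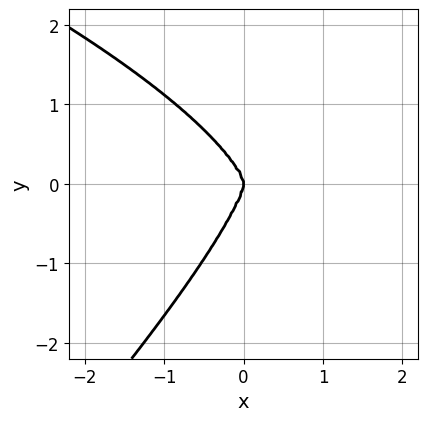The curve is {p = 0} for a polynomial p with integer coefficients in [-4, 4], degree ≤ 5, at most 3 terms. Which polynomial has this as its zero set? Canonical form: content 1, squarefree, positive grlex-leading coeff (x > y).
1. Degree: a generic line meets the curve in up to 4 points, so deg p = 4.
2. Checking where it meets the axes: one x-axis crossing is at x = 0; one y-axis crossing is at y = 0.
3. Together with the visible shape, these determine p as stated.

x*y^3 - y^4 - 3*x^3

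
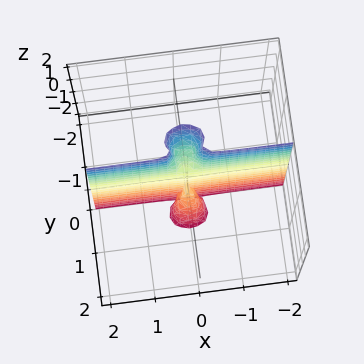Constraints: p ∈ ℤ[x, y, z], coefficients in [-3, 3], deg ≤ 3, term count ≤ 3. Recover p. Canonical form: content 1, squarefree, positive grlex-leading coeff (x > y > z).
2*x^2*y + 3*y^3 + y^2*z

1. Degree: a generic line meets the surface in up to 3 points, so deg p = 3.
2. Reading off the gridlines: every point of the x-axis in the box is on the surface; one y-axis crossing is at y = 0; every point of the z-axis in the box is on the surface.
3. These observations pin down the coefficients.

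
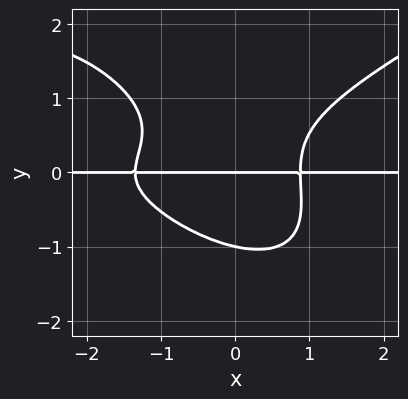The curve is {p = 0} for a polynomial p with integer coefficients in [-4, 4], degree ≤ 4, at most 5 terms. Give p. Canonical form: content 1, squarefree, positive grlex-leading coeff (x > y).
(a) deg p = 4. A generic line meets the curve in up to 4 points.
(b) From the visible intercepts: every point of the x-axis in the box is on the curve; the y-axis gridline crossings are at y ∈ {-1, 0}.
(c) Solving for integer coefficients yields p as stated.

x^3*y - 2*x*y^3 - 3*y^4 + 3*x^2*y - 3*y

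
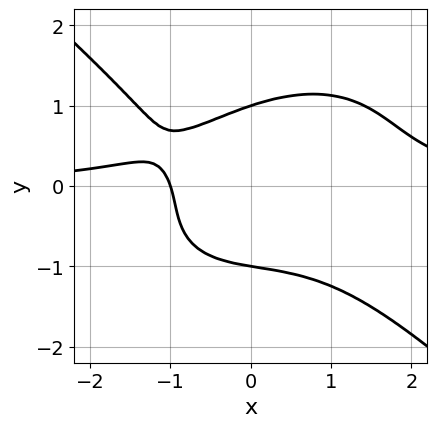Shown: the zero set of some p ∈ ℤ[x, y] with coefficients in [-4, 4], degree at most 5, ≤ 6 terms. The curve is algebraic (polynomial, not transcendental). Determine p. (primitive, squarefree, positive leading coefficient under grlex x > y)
2*x^3*y + 3*y^4 - x*y - 3*x - 3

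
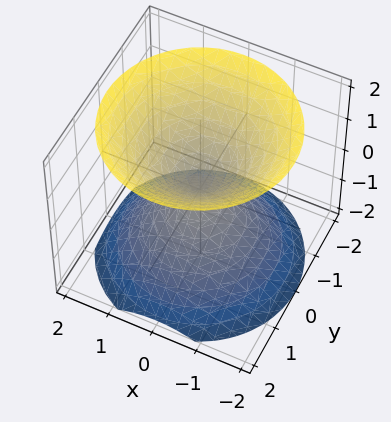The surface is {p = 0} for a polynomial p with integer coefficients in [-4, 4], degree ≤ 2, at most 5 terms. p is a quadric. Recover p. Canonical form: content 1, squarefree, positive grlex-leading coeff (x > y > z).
I count 2 distinct pieces. Treating them together as one polynomial.
The degree is 2 — a double cone through the origin; a quadric.
By symmetry, the surface is invariant under rotation about z: p = q(x² + y², z); the z ↦ −z reflection is a symmetry, so z appears only in even powers.
From the axis intercepts and sections: one x-axis crossing is at x = 0; a circular section at z = 1 has radius exactly 1; one z-axis crossing is at z = 0.
The integer polynomial consistent with all of this is the stated p.

x^2 + y^2 - z^2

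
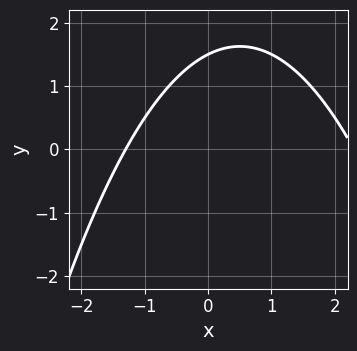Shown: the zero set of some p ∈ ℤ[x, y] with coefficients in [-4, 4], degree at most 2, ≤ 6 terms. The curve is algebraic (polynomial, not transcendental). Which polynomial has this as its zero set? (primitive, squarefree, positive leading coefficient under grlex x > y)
x^2 - x + 2*y - 3

deg p = 2. A generic line meets the curve in up to 2 points.
Solving for integer coefficients yields p as stated.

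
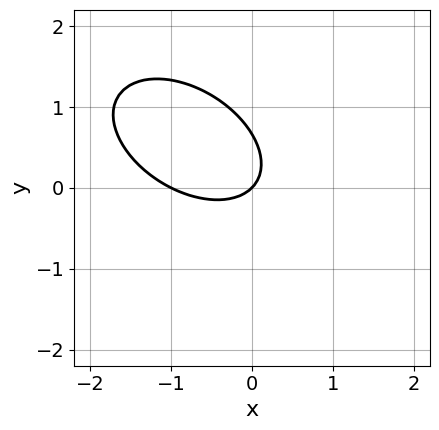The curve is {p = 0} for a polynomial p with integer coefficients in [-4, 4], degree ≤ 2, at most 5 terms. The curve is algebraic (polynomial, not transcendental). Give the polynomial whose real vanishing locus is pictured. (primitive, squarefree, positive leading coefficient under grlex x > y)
2*x^2 + 2*x*y + 3*y^2 + 2*x - 2*y

First, the degree is 2 — no degree-1 curve has this shape.
Then, observable constraints: among the integer gridlines, it crosses the x-axis at x ∈ {-1, 0}; it crosses the y-axis at the gridline y = 0.
Finally, these observations pin down the coefficients.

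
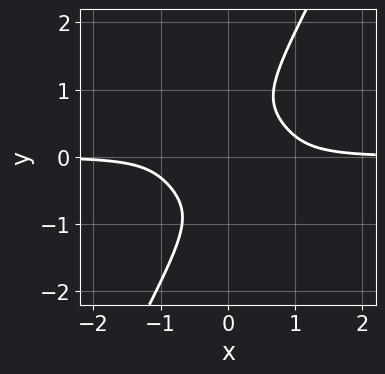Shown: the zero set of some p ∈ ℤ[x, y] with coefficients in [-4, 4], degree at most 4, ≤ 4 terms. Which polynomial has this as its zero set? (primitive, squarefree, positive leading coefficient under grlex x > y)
3*x^3*y + 3*x*y^3 - 2*y^4 - 1

First, the degree is 4 — no degree-3 curve has this shape.
Then, reading off the gridlines: the curve avoids every integer y-axis point in the box; it misses every integer gridline on the x-axis.
Finally, fitting integer coefficients to these (and the overall shape) gives p.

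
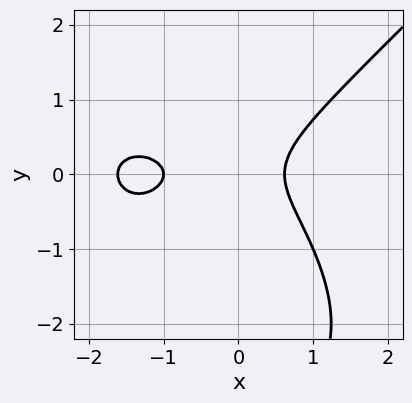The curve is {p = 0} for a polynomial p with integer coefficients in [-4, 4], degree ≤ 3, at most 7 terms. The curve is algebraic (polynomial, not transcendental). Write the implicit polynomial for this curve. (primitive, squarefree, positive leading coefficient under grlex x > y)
x^3 - y^3 + 2*x^2 - 3*y^2 - 1

(a) The degree is 3 — a generic line meets the curve in up to 3 points.
(b) Checking where it meets the axes: it misses every integer gridline on the y-axis; it crosses the x-axis at the gridline x = -1.
(c) Matching integer coefficients to the picture gives p.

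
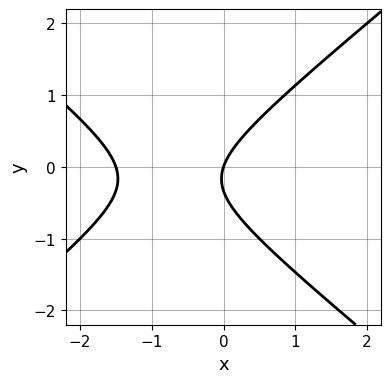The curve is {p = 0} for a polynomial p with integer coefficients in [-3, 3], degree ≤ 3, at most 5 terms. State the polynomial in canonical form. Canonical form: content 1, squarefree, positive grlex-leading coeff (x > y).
2*x^2 - 3*y^2 + 3*x - y

(a) Degree: no degree-1 curve has this shape, so deg p = 2.
(b) Reading off the gridlines: it meets the x-axis at x = 0 (among the integer gridlines); it meets the y-axis at y = 0 (among the integer gridlines).
(c) Together with the visible shape, these determine p as stated.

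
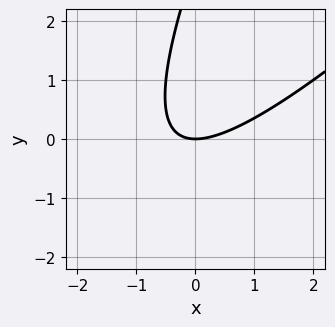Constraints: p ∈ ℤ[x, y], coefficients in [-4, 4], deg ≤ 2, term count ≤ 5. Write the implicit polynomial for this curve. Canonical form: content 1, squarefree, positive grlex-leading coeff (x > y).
2*x^2 - 3*x*y + y^2 - 3*y

1. deg p = 2.
2. Checking where it meets the axes: it meets the x-axis at x = 0 (among the integer gridlines); one y-axis crossing is at y = 0.
3. The integer polynomial consistent with all of this is the stated p.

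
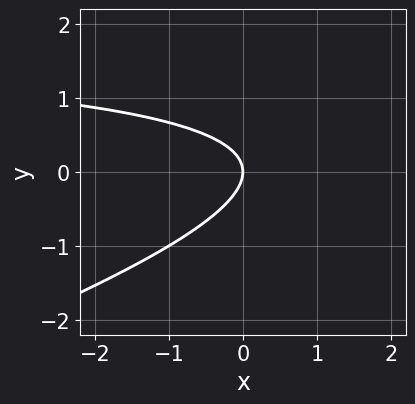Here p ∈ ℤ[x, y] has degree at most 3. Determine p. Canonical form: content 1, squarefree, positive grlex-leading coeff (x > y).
(a) Degree: no degree-1 curve has this shape, so deg p = 2.
(b) Observable constraints: one y-axis crossing is at y = 0; it crosses the x-axis at the gridline x = 0.
(c) Matching integer coefficients to the picture gives p.

x*y - 3*y^2 - 2*x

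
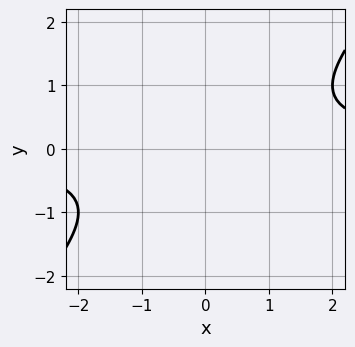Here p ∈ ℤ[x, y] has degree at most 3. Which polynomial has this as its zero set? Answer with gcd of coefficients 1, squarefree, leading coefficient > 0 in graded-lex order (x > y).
deg p = 2. A generic line meets the curve in up to 2 points.
Observable constraints: the curve avoids every integer y-axis point in the box; it misses every integer gridline on the x-axis.
Assembling these constraints gives the stated polynomial.

x*y - y^2 - 1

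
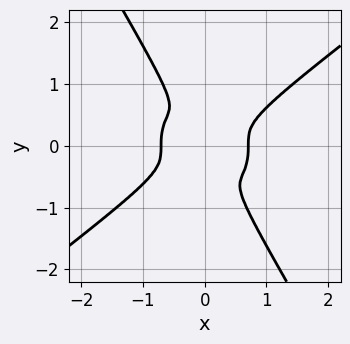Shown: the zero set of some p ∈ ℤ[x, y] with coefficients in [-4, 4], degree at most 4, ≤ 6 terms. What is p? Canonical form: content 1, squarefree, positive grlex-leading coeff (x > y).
2*x^4 - 3*x*y^3 - 2*y^4 - x^2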